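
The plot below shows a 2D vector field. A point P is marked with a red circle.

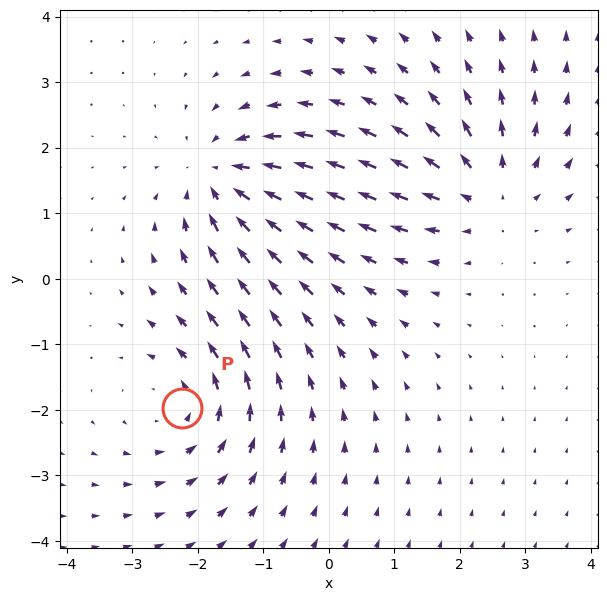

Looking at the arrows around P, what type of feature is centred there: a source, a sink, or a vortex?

vortex

At P (-2.2, -2.0) the arrows circulate counterclockwise. Divergence ≈0, curl about +3 — near-zero divergence with nonzero curl is a vortex.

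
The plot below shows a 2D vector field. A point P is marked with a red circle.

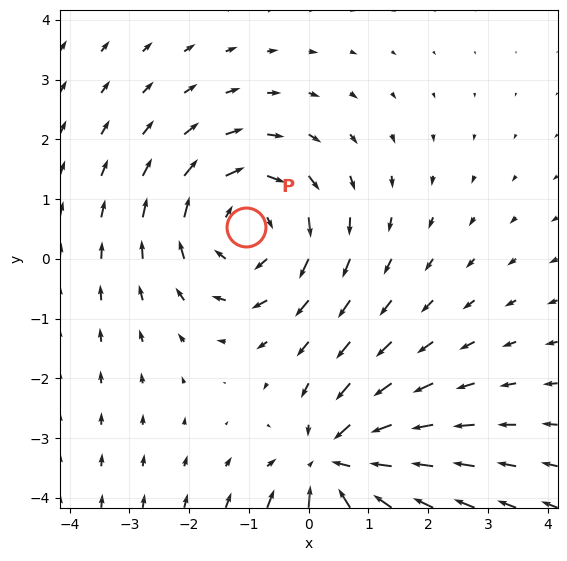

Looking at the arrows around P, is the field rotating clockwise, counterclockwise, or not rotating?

Near P at (-1.0, 0.5) the arrows circulate clockwise. The curl (z-component) there is about -3; negative curl means clockwise rotation.

clockwise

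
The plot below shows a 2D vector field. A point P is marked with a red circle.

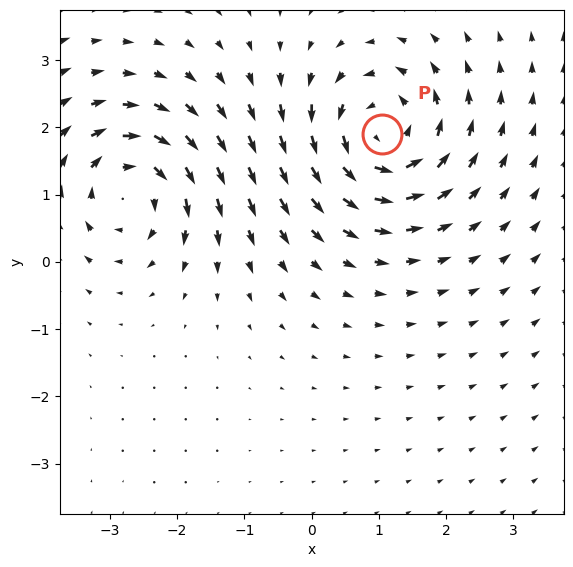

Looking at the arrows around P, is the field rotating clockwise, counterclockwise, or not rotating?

counterclockwise

Near P at (1.0, 1.9) the arrows circulate counterclockwise. The curl (z-component) there is about +5; positive curl means counterclockwise rotation.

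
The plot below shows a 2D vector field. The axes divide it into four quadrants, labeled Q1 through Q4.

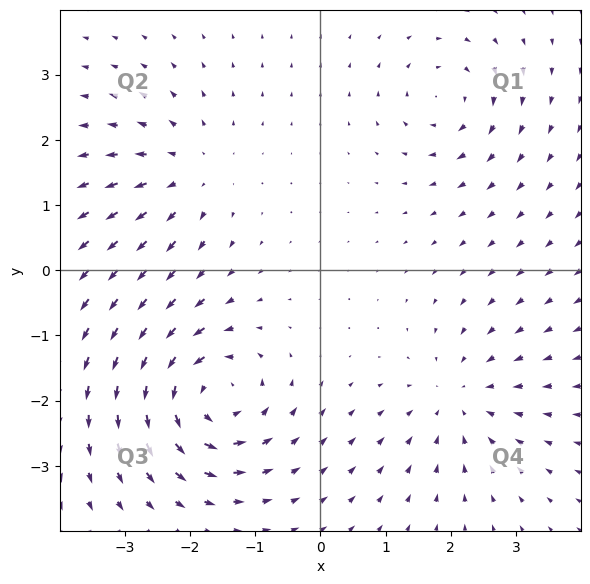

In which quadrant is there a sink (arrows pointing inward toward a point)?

Q4

The sink sits at approximately (2.1, -2.0), which lies in quadrant Q4. The divergence there is about -3, negative as expected for a sink.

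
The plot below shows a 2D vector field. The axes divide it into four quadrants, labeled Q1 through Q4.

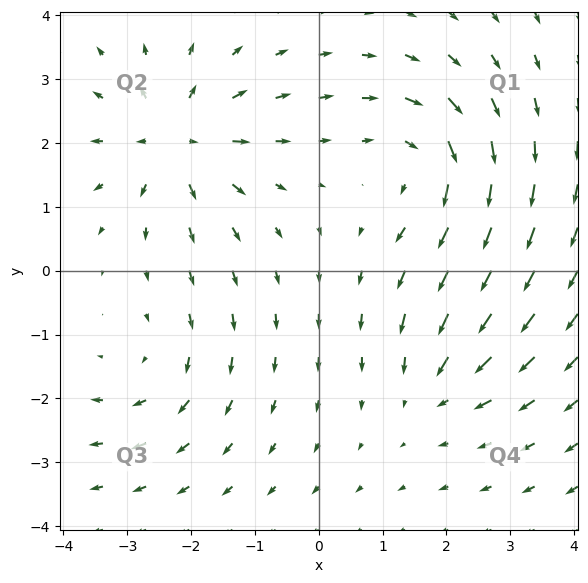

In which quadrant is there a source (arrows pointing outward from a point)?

Q2

The source sits at approximately (-2.2, 2.0), which lies in quadrant Q2. The divergence there is about +5, positive as expected for a source.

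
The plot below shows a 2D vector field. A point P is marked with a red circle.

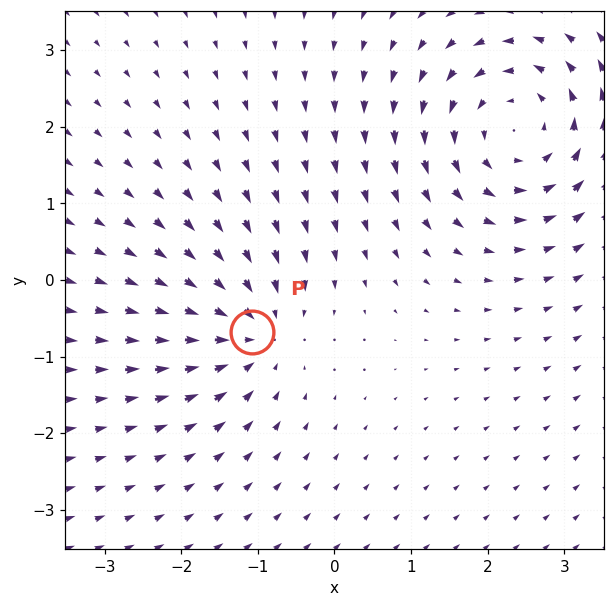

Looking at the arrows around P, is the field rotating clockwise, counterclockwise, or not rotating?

Near P at (-1.1, -0.7) the arrows show no circulation. The curl there is ≈0.

not rotating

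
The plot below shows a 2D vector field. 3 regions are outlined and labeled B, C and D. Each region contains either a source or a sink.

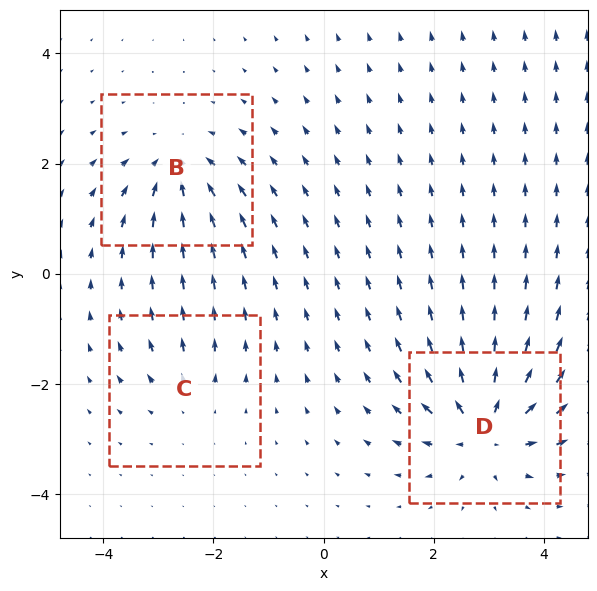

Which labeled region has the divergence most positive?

Divergence at each region's feature centre — B: about -4, C: about +2, D: about +6. Region D is most positive.

D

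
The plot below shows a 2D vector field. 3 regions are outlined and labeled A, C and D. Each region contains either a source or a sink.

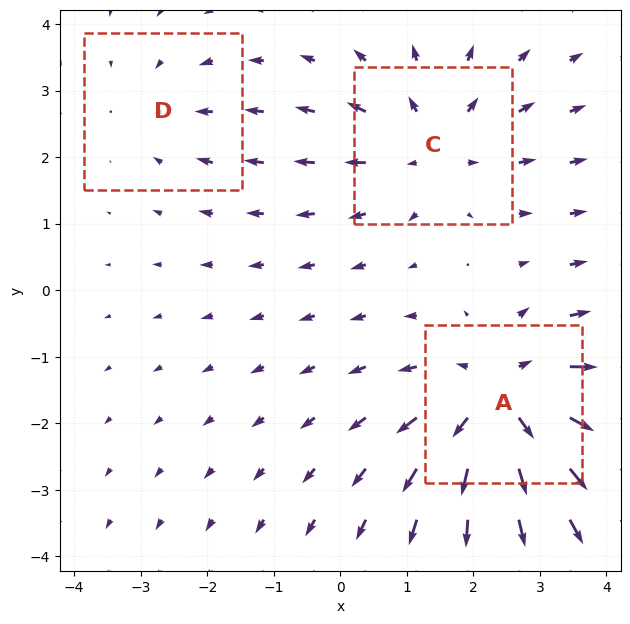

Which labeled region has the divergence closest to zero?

D

Divergence at each region's feature centre — A: about +4, C: about +3, D: about -2. Region D is closest to zero.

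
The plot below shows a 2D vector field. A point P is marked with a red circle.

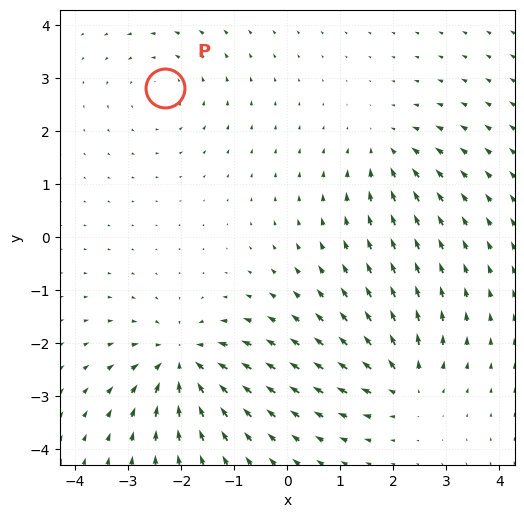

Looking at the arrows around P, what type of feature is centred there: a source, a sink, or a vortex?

vortex

At P (-2.3, 2.8) the arrows circulate counterclockwise. Divergence ≈0, curl about +3 — near-zero divergence with nonzero curl is a vortex.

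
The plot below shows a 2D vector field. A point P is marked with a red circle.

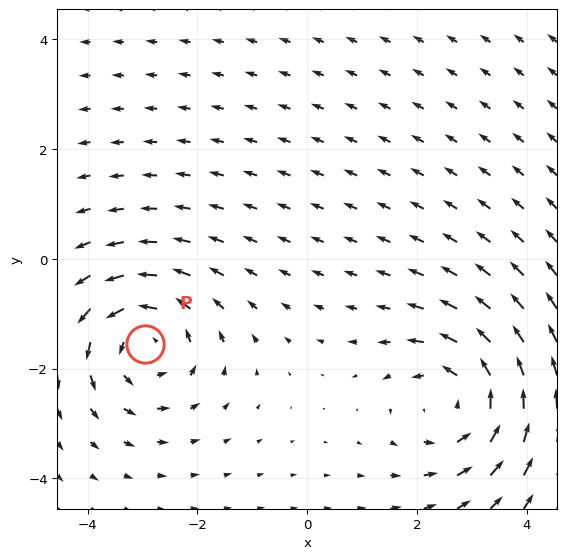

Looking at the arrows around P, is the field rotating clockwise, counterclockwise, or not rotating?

Near P at (-3.0, -1.5) the arrows circulate counterclockwise. The curl (z-component) there is about +4; positive curl means counterclockwise rotation.

counterclockwise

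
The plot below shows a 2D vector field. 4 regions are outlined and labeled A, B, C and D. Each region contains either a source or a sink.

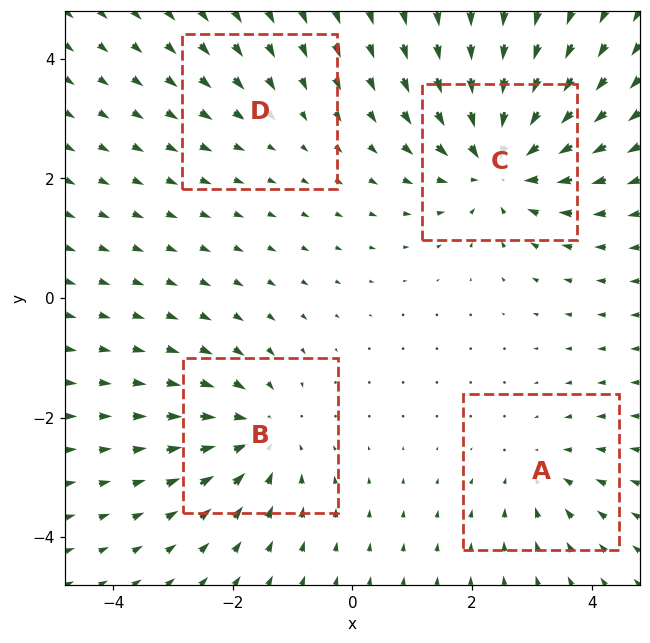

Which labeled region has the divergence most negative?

Divergence at each region's feature centre — A: about -3, B: about -4, C: about -6, D: about -2. Region C is most negative.

C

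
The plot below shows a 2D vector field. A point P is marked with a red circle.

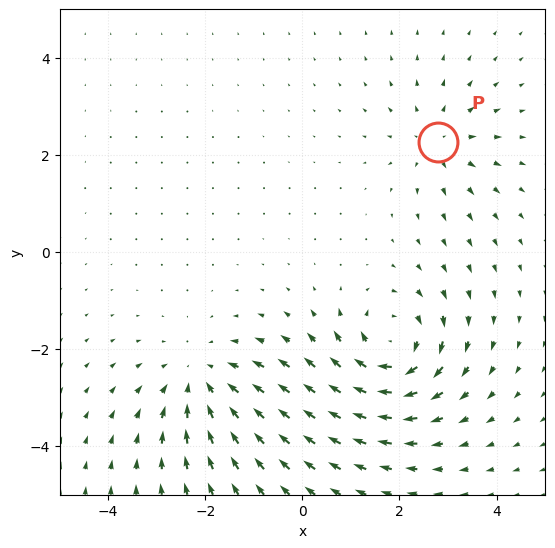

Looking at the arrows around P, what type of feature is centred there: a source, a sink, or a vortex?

At P (2.8, 2.3) the arrows spread outward. Divergence about +3, curl ≈0 — positive divergence with near-zero curl is a source.

source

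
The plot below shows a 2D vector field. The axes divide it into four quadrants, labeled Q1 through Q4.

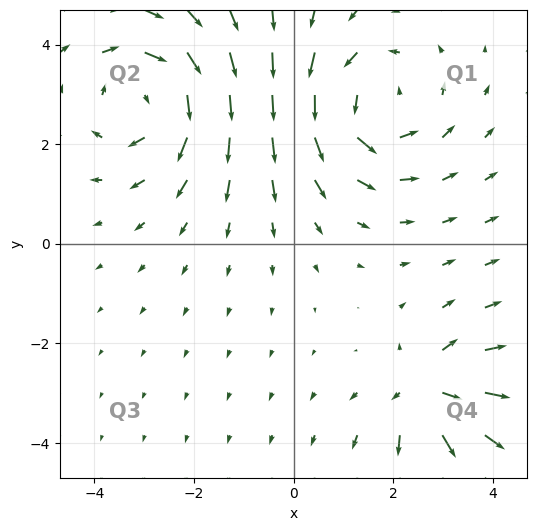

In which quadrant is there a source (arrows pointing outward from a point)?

The source sits at approximately (2.7, -3.0), which lies in quadrant Q4. The divergence there is about +4, positive as expected for a source.

Q4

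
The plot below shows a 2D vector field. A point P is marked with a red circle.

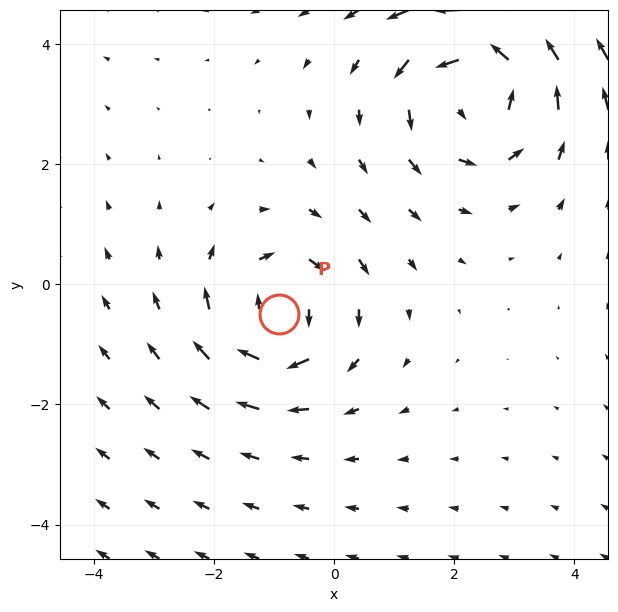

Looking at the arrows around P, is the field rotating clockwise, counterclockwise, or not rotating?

clockwise

Near P at (-0.9, -0.5) the arrows circulate clockwise. The curl (z-component) there is about -5; negative curl means clockwise rotation.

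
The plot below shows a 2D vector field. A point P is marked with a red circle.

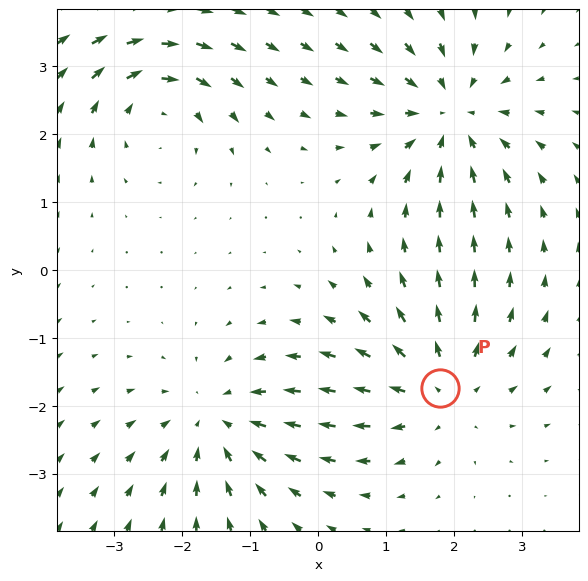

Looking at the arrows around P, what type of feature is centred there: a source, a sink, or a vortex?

At P (1.8, -1.7) the arrows spread outward. Divergence about +5, curl ≈0 — positive divergence with near-zero curl is a source.

source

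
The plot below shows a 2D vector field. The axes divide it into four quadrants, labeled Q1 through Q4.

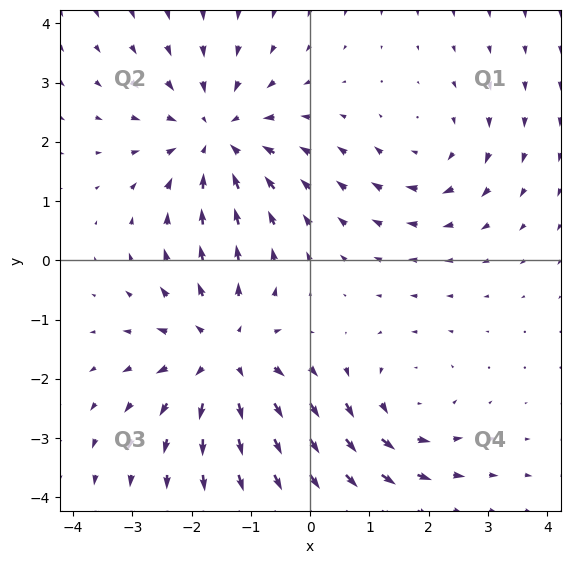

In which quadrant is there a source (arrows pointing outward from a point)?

Q3

The source sits at approximately (-1.4, -1.6), which lies in quadrant Q3. The divergence there is about +4, positive as expected for a source.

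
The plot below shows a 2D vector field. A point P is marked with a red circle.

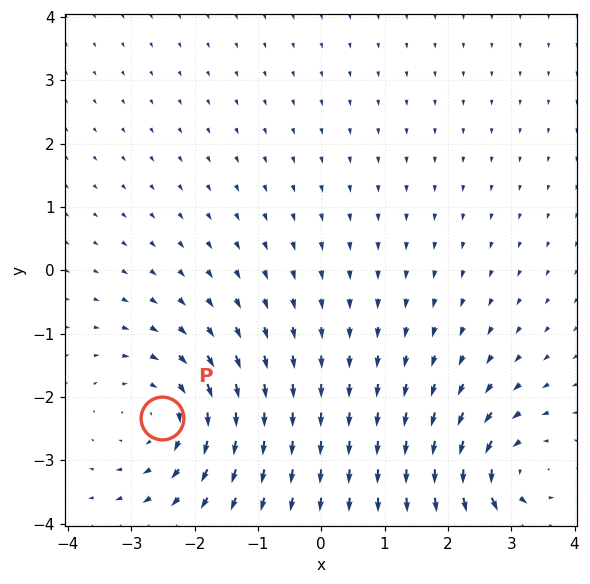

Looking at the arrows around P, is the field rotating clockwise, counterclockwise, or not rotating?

Near P at (-2.5, -2.3) the arrows circulate clockwise. The curl (z-component) there is about -4; negative curl means clockwise rotation.

clockwise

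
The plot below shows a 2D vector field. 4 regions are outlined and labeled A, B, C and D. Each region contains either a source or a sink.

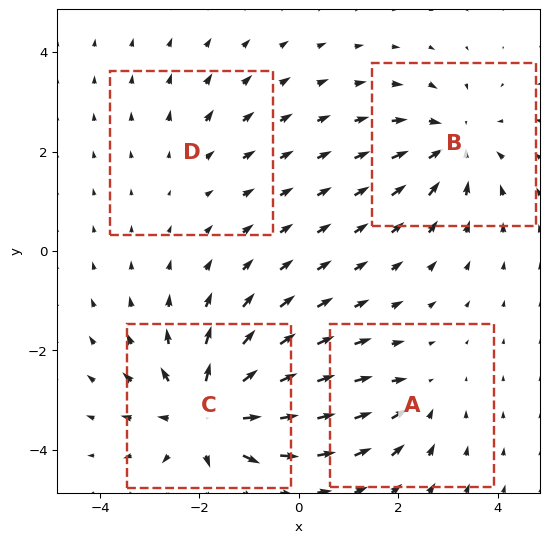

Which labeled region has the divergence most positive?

C

Divergence at each region's feature centre — A: about -3, B: about -4, C: about +7, D: about +2. Region C is most positive.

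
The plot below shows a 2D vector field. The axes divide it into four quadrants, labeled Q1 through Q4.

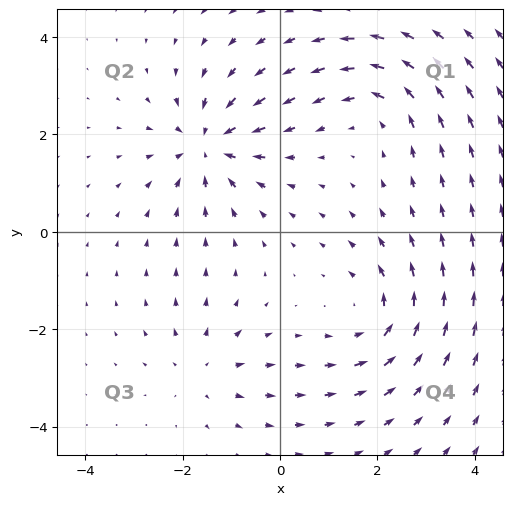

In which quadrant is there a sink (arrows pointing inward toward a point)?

Q2

The sink sits at approximately (-1.5, 1.8), which lies in quadrant Q2. The divergence there is about -5, negative as expected for a sink.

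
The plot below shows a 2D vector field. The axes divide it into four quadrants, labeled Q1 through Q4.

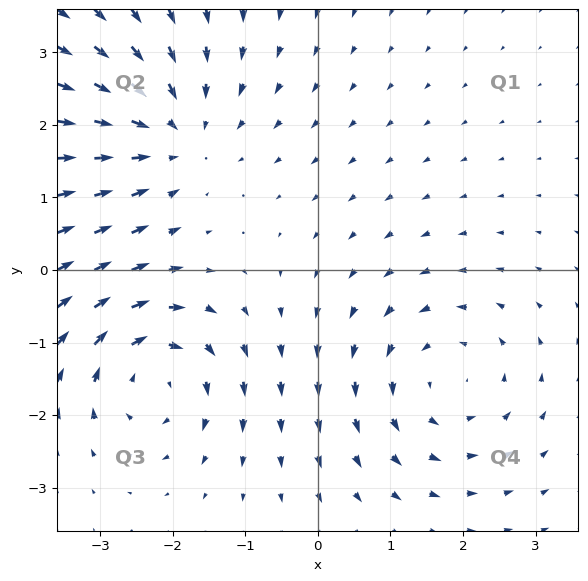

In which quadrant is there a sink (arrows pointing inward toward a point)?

Q2

The sink sits at approximately (-2.0, 1.9), which lies in quadrant Q2. The divergence there is about -4, negative as expected for a sink.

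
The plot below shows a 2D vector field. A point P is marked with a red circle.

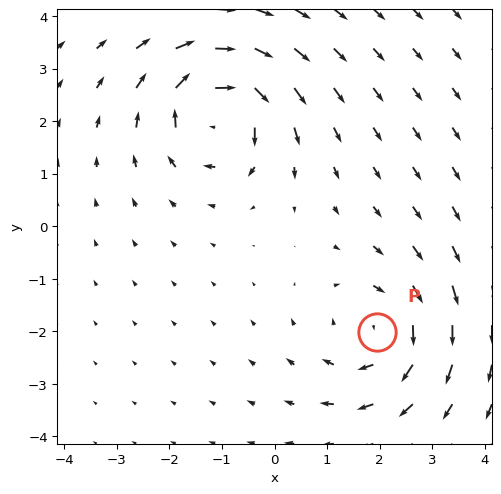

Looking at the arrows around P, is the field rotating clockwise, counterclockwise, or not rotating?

Near P at (2.0, -2.0) the arrows circulate clockwise. The curl (z-component) there is about -3; negative curl means clockwise rotation.

clockwise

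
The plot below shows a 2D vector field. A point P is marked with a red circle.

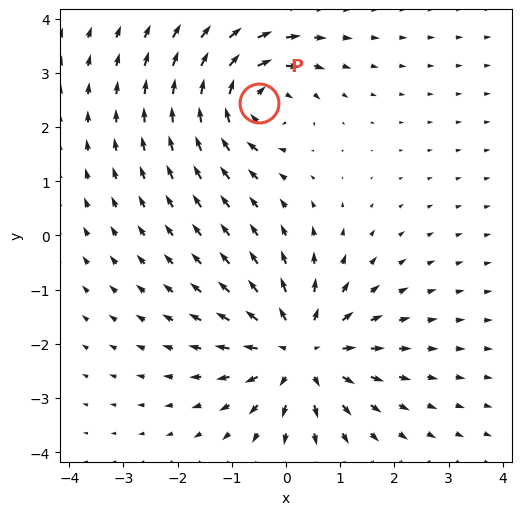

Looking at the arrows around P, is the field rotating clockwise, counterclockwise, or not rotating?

Near P at (-0.5, 2.5) the arrows circulate clockwise. The curl (z-component) there is about -5; negative curl means clockwise rotation.

clockwise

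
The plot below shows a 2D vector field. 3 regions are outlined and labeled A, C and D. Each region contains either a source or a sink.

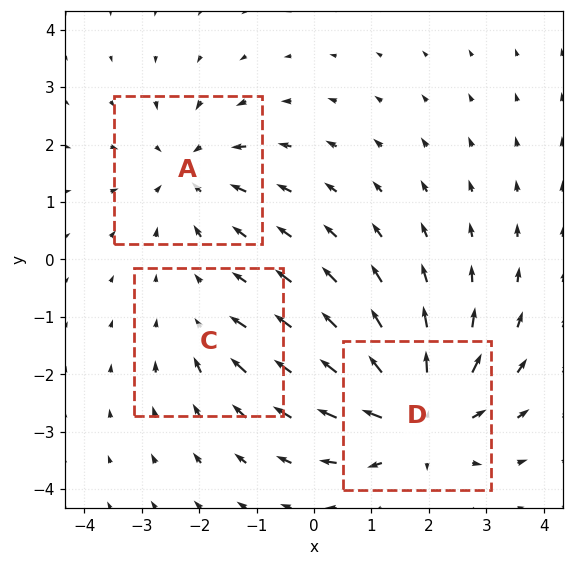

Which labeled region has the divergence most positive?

Divergence at each region's feature centre — A: about -3, C: about -2, D: about +5. Region D is most positive.

D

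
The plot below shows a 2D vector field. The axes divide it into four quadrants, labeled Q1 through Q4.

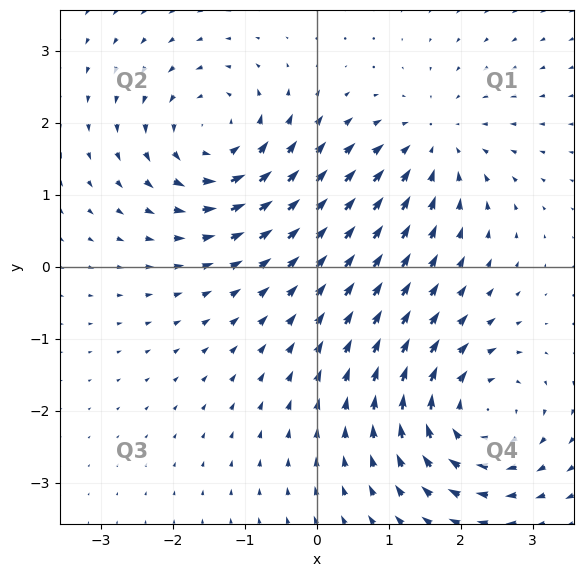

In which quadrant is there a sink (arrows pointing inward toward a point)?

Q1

The sink sits at approximately (1.6, 1.7), which lies in quadrant Q1. The divergence there is about -4, negative as expected for a sink.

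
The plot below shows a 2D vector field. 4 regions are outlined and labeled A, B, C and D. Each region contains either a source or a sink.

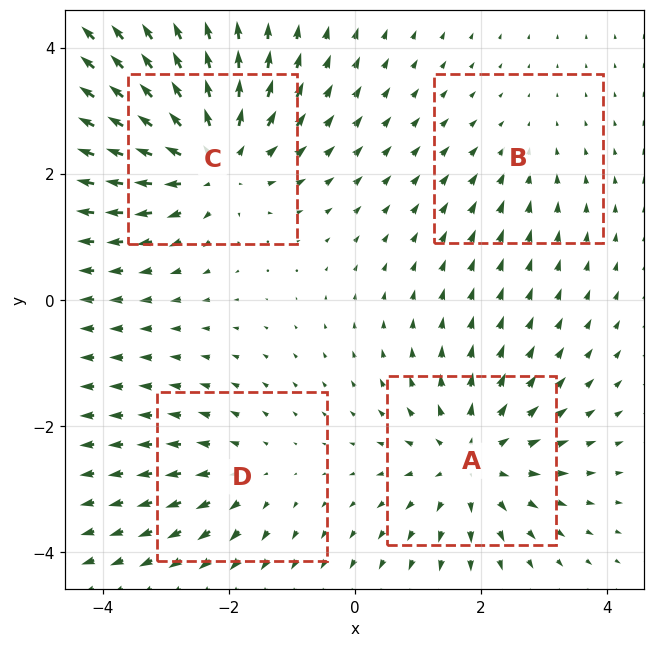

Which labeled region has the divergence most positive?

Divergence at each region's feature centre — A: about +5, B: about -2, C: about +6, D: about +3. Region C is most positive.

C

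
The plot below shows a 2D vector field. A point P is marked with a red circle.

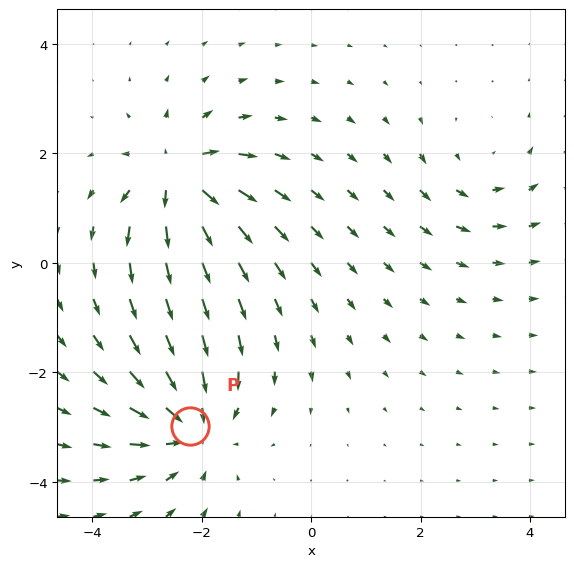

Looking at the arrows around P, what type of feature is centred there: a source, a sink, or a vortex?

At P (-2.2, -3.0) the arrows converge inward. Divergence about -4, curl ≈0 — negative divergence with near-zero curl is a sink.

sink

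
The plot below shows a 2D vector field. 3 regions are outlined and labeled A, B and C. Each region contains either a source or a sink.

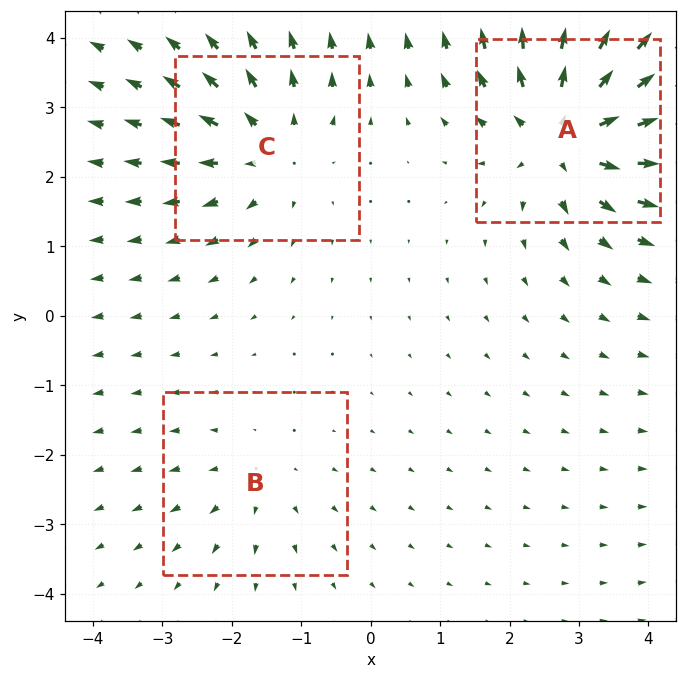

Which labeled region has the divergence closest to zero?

Divergence at each region's feature centre — A: about +6, B: about +2, C: about +4. Region B is closest to zero.

B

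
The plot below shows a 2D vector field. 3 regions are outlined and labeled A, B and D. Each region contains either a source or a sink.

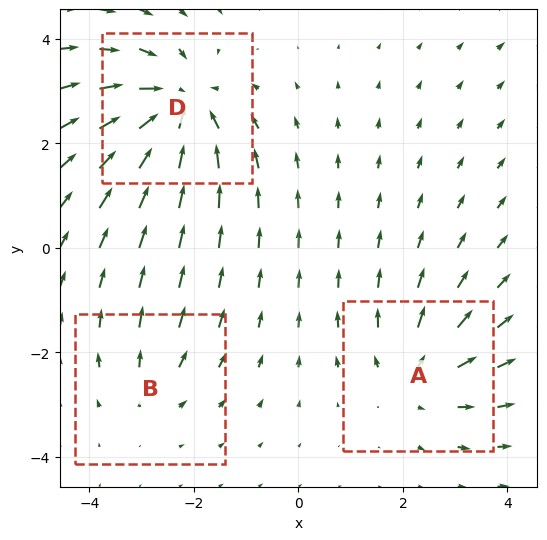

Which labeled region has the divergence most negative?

D

Divergence at each region's feature centre — A: about +3, B: about +2, D: about -5. Region D is most negative.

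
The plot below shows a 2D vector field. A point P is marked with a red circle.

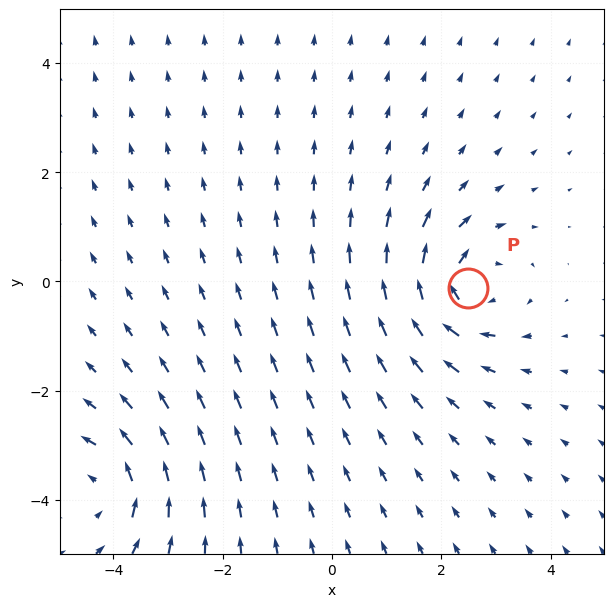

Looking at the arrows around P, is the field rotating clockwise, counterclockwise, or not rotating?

clockwise

Near P at (2.5, -0.1) the arrows circulate clockwise. The curl (z-component) there is about -6; negative curl means clockwise rotation.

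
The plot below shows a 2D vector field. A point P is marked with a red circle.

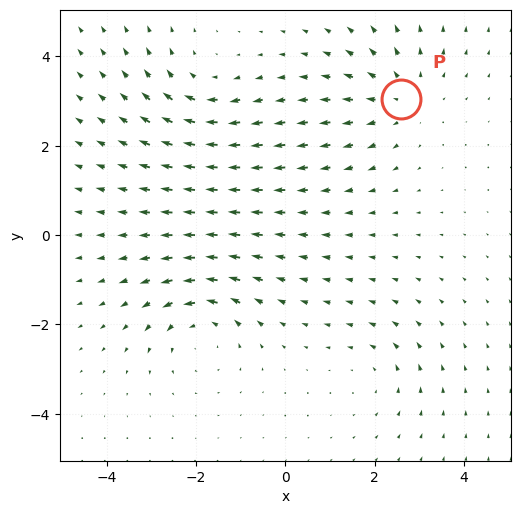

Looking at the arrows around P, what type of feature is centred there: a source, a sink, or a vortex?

source

At P (2.6, 3.1) the arrows spread outward. Divergence about +4, curl ≈0 — positive divergence with near-zero curl is a source.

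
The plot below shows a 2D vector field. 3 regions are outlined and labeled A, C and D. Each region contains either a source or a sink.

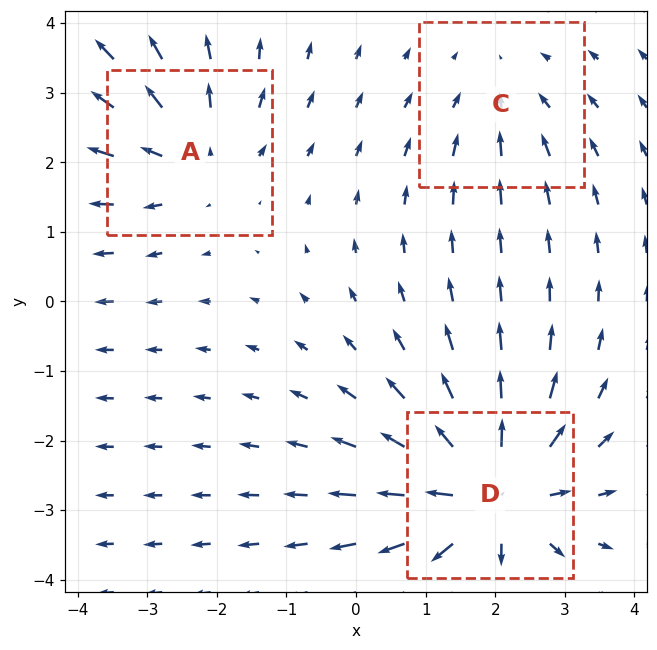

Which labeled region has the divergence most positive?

Divergence at each region's feature centre — A: about +3, C: about -2, D: about +5. Region D is most positive.

D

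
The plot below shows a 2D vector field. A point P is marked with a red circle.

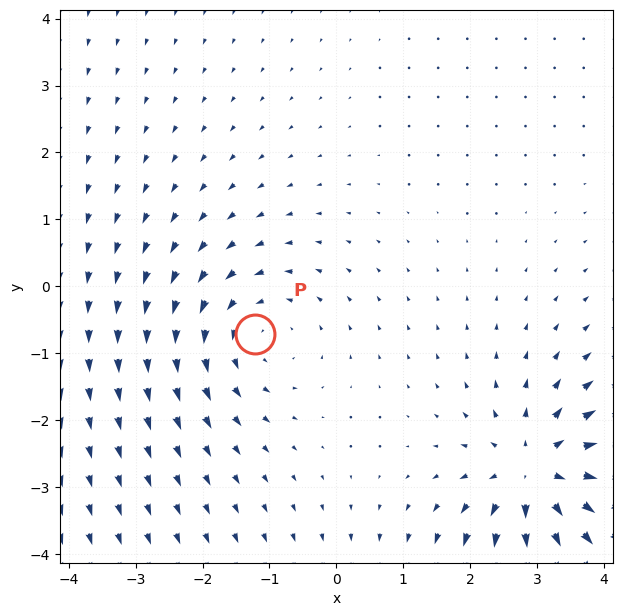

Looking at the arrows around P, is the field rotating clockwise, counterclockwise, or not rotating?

counterclockwise

Near P at (-1.2, -0.7) the arrows circulate counterclockwise. The curl (z-component) there is about +2; positive curl means counterclockwise rotation.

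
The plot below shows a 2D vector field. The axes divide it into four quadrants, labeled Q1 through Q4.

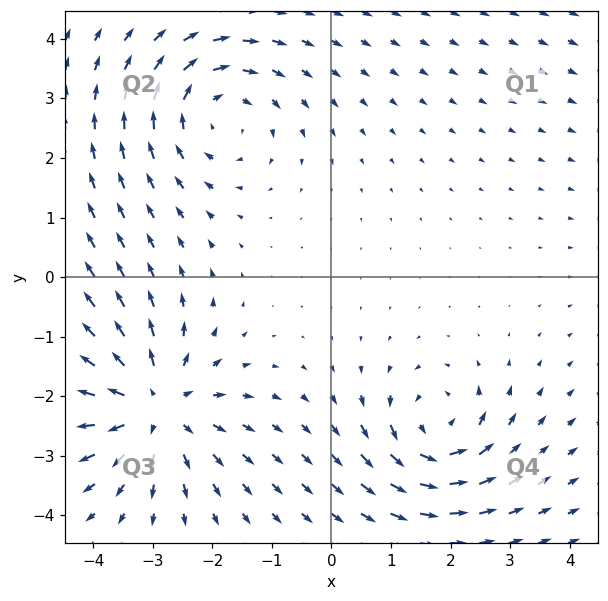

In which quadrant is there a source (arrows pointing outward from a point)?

The source sits at approximately (-3.0, -2.2), which lies in quadrant Q3. The divergence there is about +4, positive as expected for a source.

Q3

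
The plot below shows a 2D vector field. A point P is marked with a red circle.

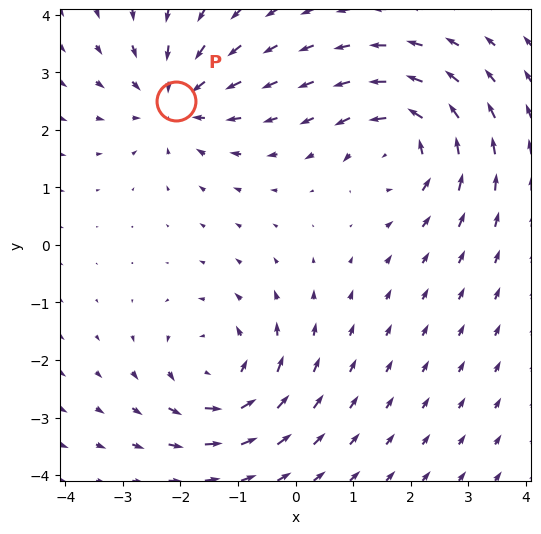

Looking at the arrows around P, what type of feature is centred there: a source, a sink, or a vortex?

sink

At P (-2.1, 2.5) the arrows converge inward. Divergence about -3, curl ≈0 — negative divergence with near-zero curl is a sink.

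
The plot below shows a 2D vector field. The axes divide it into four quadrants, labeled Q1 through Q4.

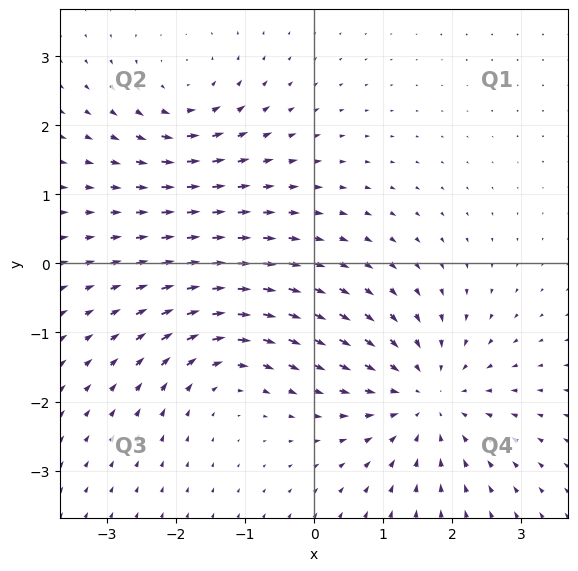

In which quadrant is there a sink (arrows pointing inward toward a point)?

The sink sits at approximately (1.6, -1.9), which lies in quadrant Q4. The divergence there is about -4, negative as expected for a sink.

Q4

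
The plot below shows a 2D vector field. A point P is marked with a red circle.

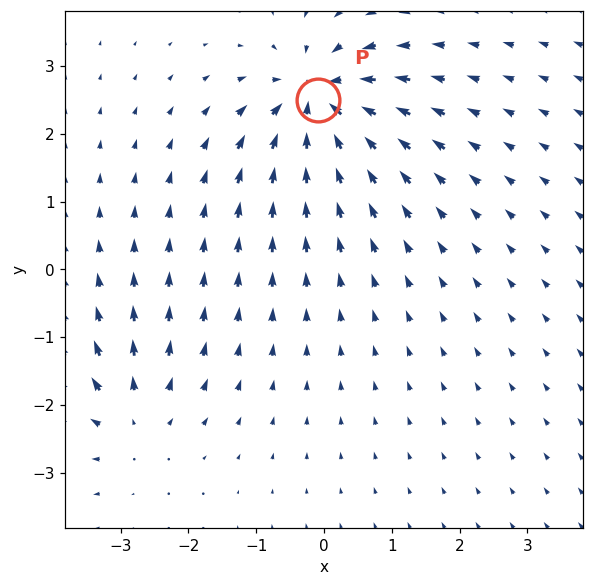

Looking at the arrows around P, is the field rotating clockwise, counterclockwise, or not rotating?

Near P at (-0.1, 2.5) the arrows show no circulation. The curl there is ≈0.

not rotating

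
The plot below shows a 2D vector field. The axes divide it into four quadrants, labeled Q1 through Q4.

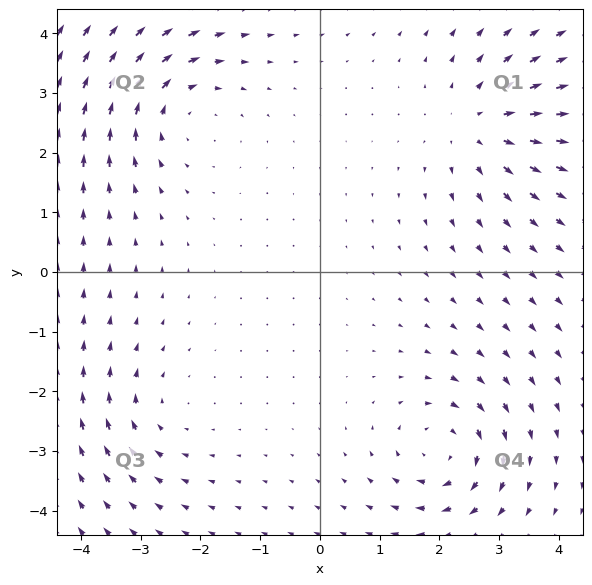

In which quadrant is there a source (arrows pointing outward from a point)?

Q1

The source sits at approximately (2.7, 2.4), which lies in quadrant Q1. The divergence there is about +4, positive as expected for a source.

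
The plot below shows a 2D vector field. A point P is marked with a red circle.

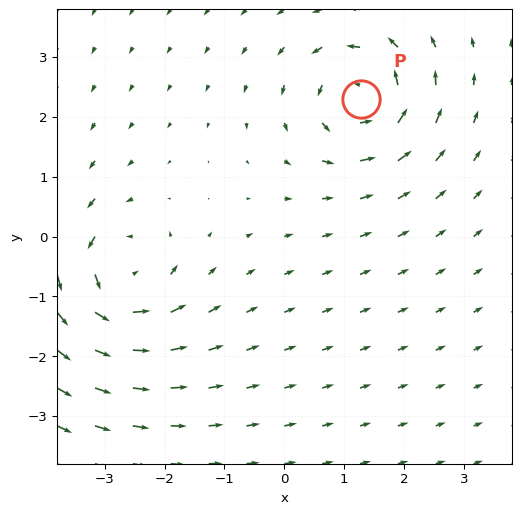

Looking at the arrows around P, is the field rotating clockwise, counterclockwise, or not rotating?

counterclockwise

Near P at (1.3, 2.3) the arrows circulate counterclockwise. The curl (z-component) there is about +5; positive curl means counterclockwise rotation.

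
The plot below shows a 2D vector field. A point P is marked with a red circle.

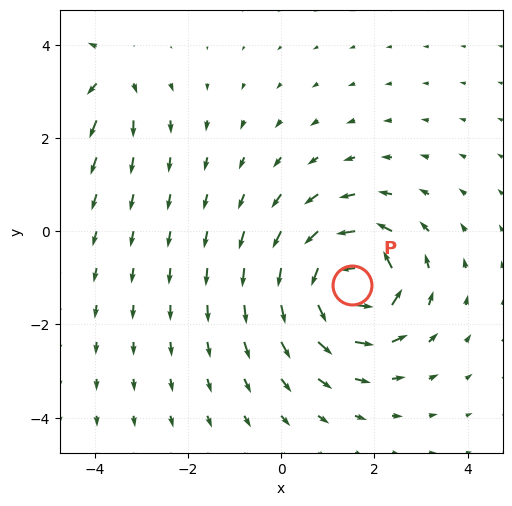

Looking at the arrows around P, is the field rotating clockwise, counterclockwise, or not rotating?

Near P at (1.5, -1.1) the arrows circulate counterclockwise. The curl (z-component) there is about +6; positive curl means counterclockwise rotation.

counterclockwise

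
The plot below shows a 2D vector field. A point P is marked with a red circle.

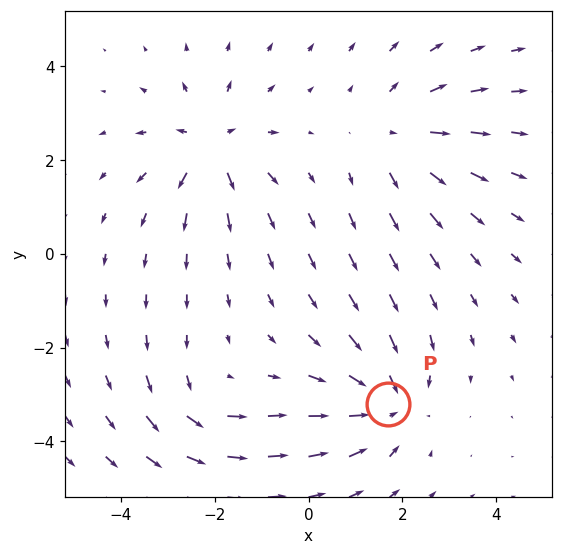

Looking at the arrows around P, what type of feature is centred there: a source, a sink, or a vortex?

At P (1.7, -3.2) the arrows converge inward. Divergence about -6, curl ≈0 — negative divergence with near-zero curl is a sink.

sink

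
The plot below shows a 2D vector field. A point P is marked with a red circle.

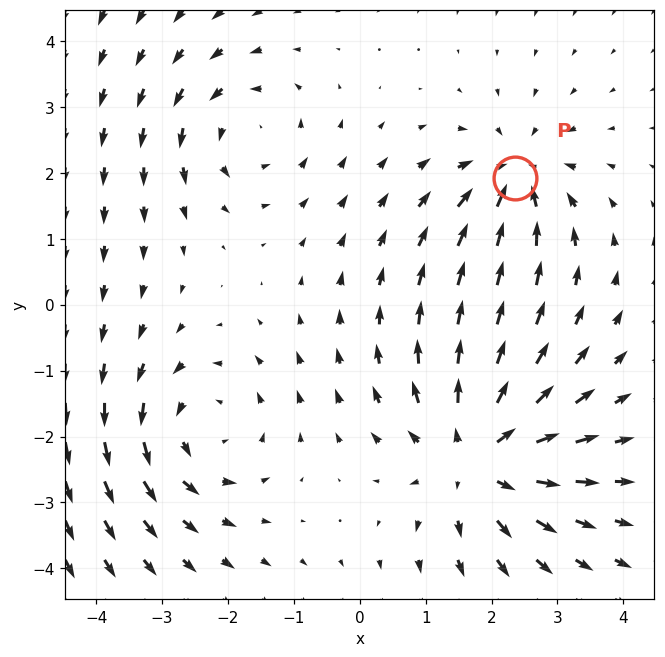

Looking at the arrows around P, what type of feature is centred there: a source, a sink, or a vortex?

sink

At P (2.4, 1.9) the arrows converge inward. Divergence about -4, curl ≈0 — negative divergence with near-zero curl is a sink.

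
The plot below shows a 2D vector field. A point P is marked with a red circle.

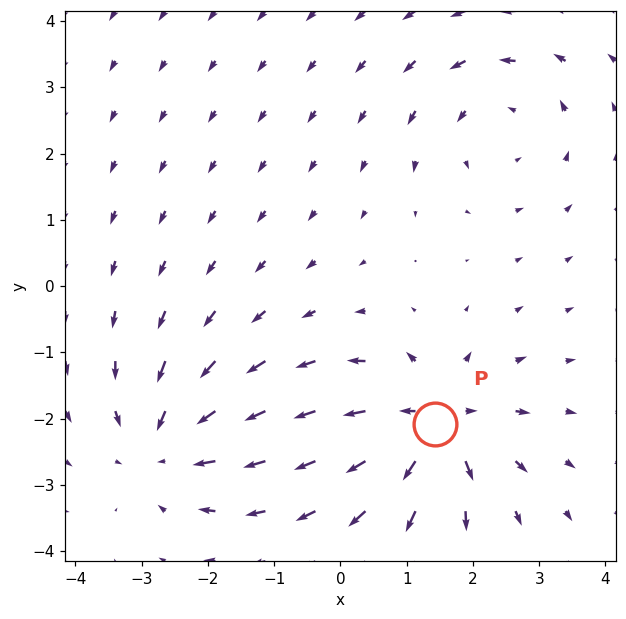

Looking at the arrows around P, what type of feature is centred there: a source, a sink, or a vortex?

At P (1.4, -2.1) the arrows spread outward. Divergence about +7, curl ≈0 — positive divergence with near-zero curl is a source.

source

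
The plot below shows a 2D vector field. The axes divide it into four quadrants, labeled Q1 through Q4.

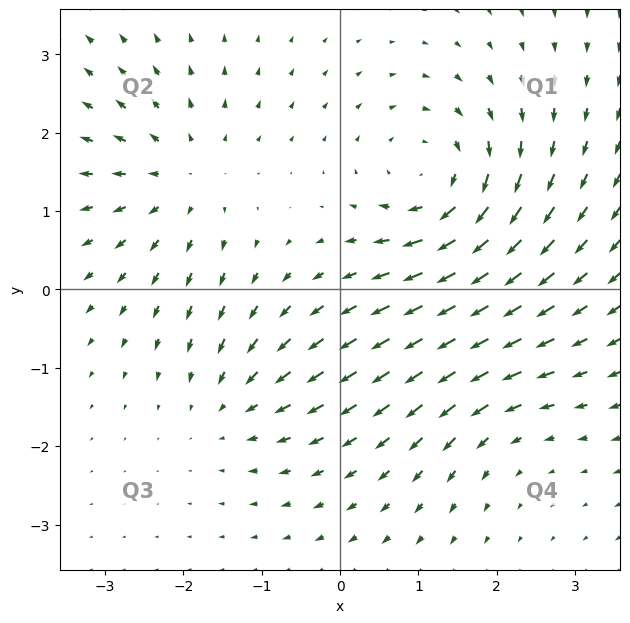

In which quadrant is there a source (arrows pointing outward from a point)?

Q2

The source sits at approximately (-2.0, 1.4), which lies in quadrant Q2. The divergence there is about +4, positive as expected for a source.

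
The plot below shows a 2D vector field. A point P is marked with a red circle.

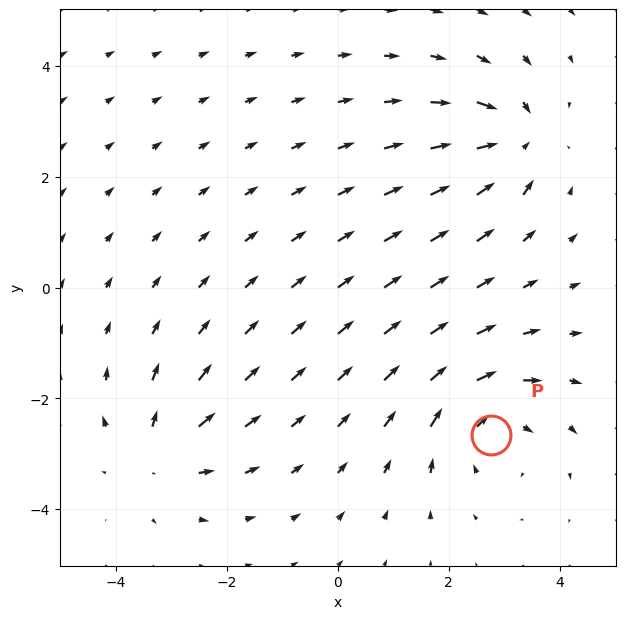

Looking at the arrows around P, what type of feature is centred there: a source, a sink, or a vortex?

At P (2.8, -2.7) the arrows circulate clockwise. Divergence ≈0, curl about -4 — near-zero divergence with nonzero curl is a vortex.

vortex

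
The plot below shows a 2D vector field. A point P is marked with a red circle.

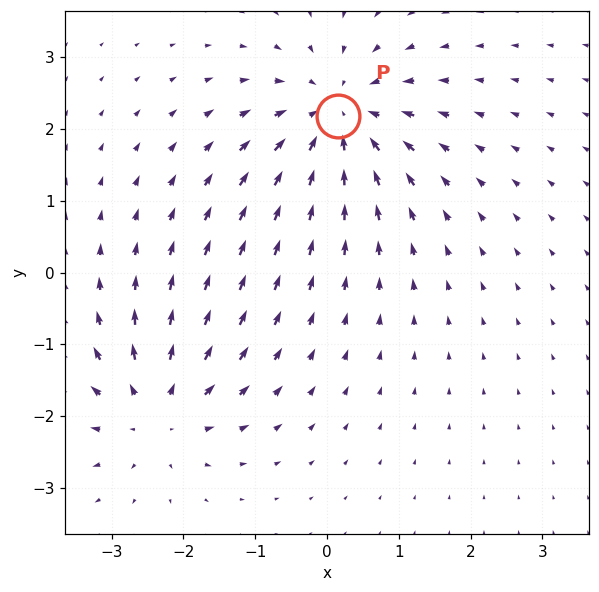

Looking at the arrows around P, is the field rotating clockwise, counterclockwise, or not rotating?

Near P at (0.2, 2.2) the arrows show no circulation. The curl there is ≈0.

not rotating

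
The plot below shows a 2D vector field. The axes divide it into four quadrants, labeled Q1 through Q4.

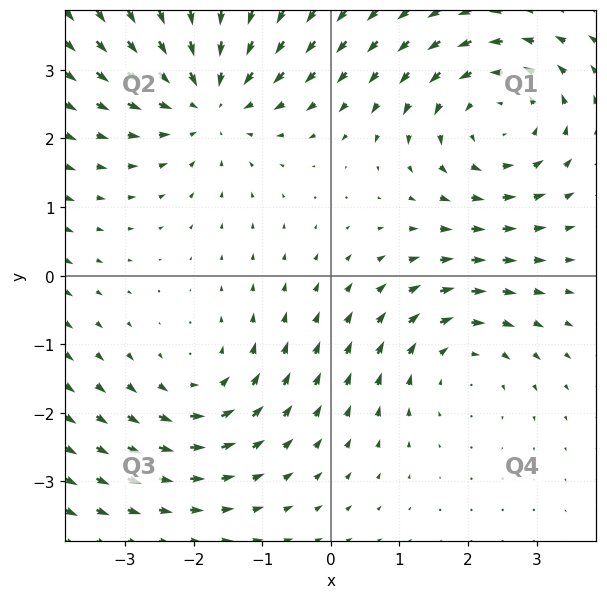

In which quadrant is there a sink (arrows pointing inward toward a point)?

Q2

The sink sits at approximately (-1.8, 2.6), which lies in quadrant Q2. The divergence there is about -4, negative as expected for a sink.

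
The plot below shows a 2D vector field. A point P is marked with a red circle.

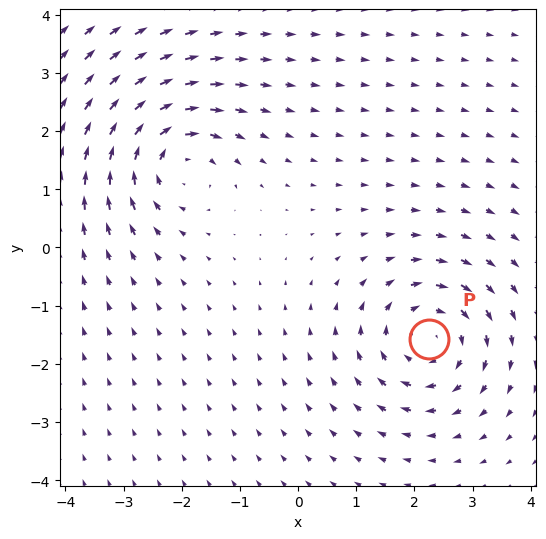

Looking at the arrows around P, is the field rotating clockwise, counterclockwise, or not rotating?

clockwise

Near P at (2.3, -1.6) the arrows circulate clockwise. The curl (z-component) there is about -5; negative curl means clockwise rotation.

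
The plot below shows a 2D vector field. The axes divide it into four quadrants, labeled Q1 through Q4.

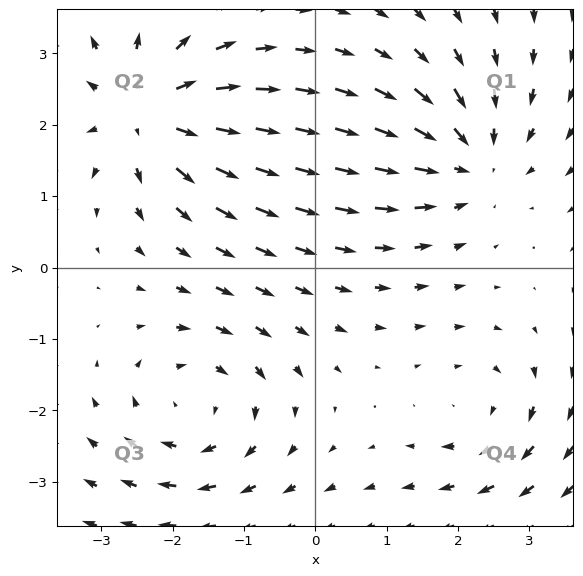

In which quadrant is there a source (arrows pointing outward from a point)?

Q2

The source sits at approximately (-2.4, 2.2), which lies in quadrant Q2. The divergence there is about +5, positive as expected for a source.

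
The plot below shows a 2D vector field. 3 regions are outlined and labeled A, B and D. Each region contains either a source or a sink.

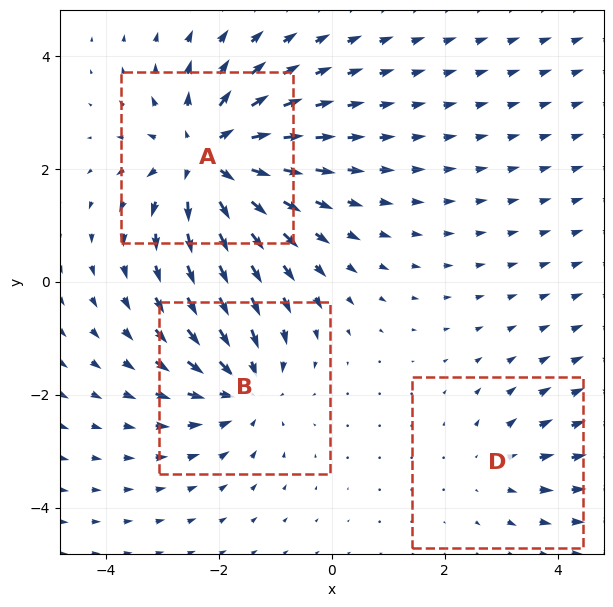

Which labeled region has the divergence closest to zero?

Divergence at each region's feature centre — A: about +5, B: about -4, D: about +2. Region D is closest to zero.

D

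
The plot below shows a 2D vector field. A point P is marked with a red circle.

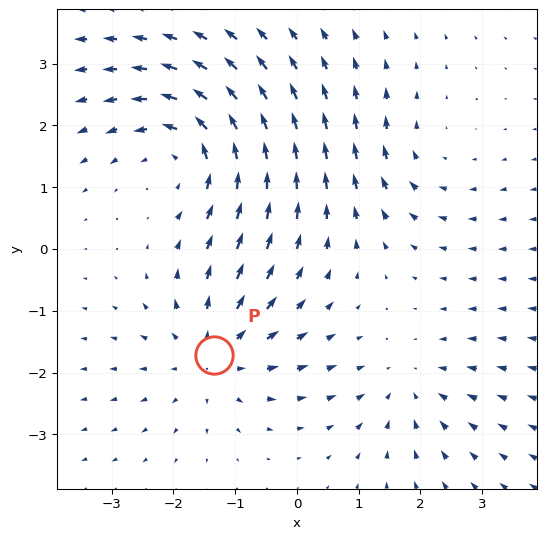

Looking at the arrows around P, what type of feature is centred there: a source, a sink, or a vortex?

At P (-1.3, -1.7) the arrows spread outward. Divergence about +4, curl ≈0 — positive divergence with near-zero curl is a source.

source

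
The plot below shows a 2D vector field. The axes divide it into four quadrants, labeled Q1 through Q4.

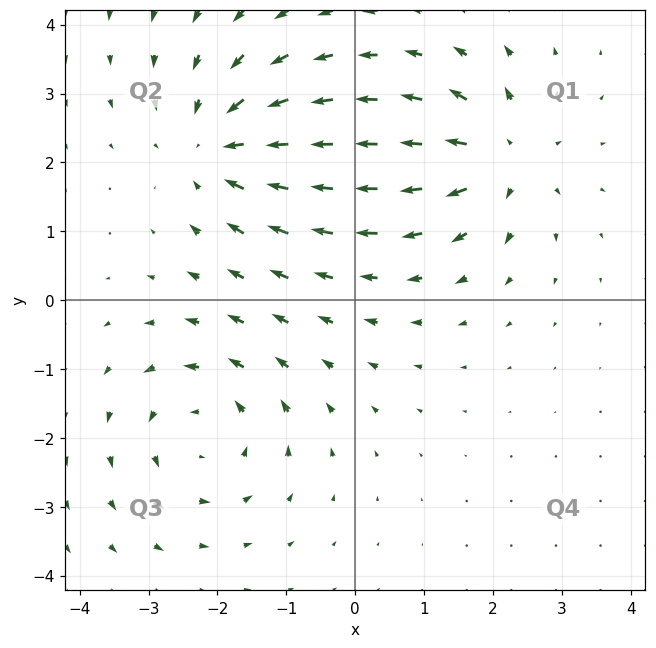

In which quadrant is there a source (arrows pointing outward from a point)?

Q1

The source sits at approximately (2.1, 2.1), which lies in quadrant Q1. The divergence there is about +5, positive as expected for a source.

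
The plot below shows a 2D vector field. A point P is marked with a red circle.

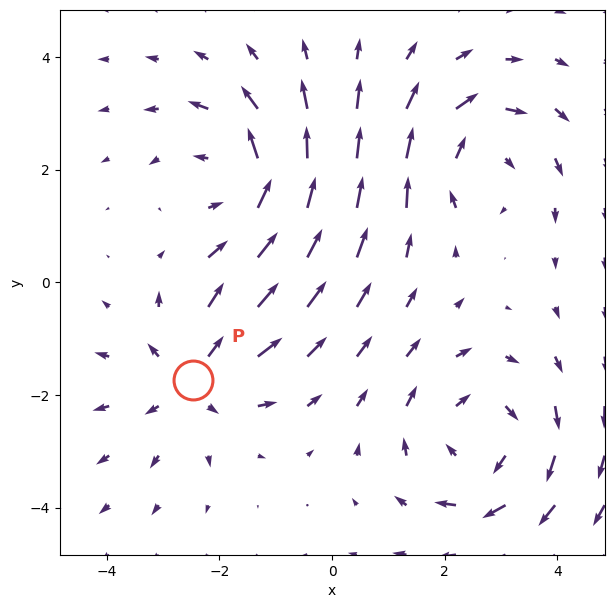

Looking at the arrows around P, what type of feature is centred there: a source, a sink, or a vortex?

At P (-2.5, -1.7) the arrows spread outward. Divergence about +4, curl ≈0 — positive divergence with near-zero curl is a source.

source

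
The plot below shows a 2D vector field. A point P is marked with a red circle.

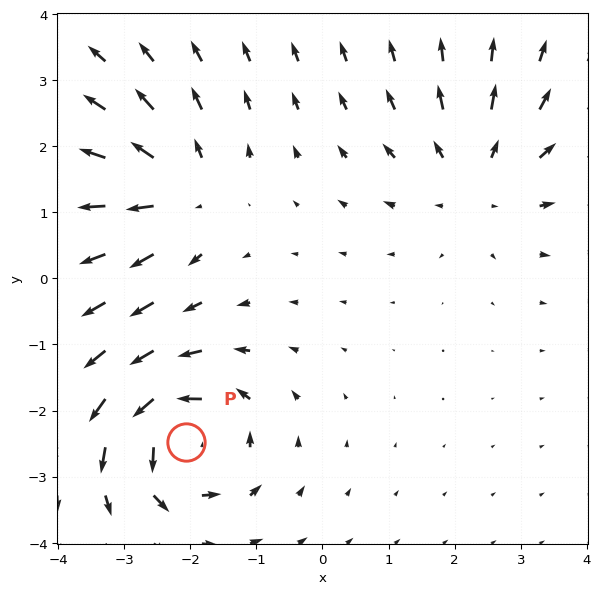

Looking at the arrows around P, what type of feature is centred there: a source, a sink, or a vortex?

vortex

At P (-2.1, -2.5) the arrows circulate counterclockwise. Divergence ≈0, curl about +5 — near-zero divergence with nonzero curl is a vortex.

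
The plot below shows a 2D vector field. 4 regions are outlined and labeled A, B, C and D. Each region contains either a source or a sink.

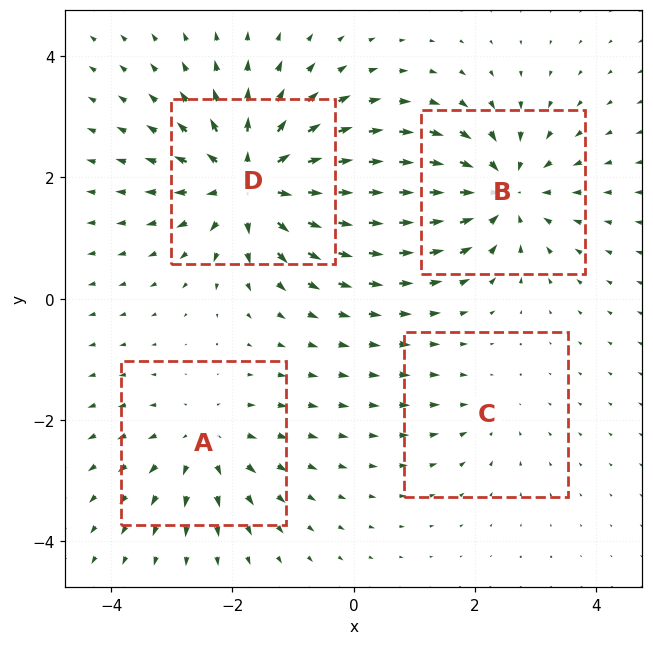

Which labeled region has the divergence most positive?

Divergence at each region's feature centre — A: about +4, B: about -6, C: about -2, D: about +7. Region D is most positive.

D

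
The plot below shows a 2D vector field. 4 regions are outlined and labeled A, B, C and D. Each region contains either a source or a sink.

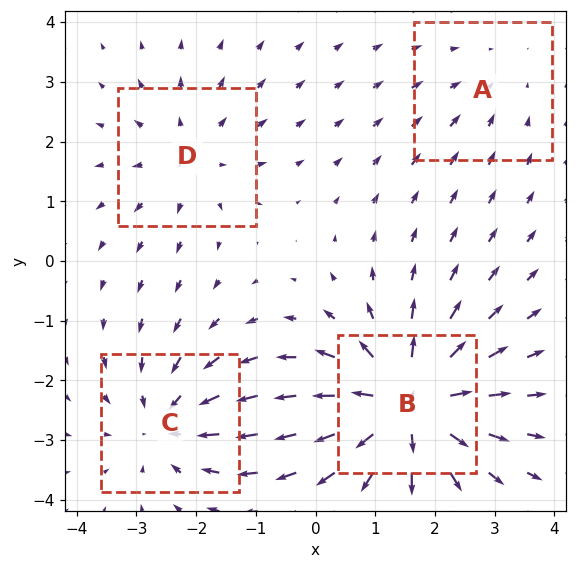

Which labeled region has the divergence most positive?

B

Divergence at each region's feature centre — A: about -2, B: about +7, C: about -4, D: about +3. Region B is most positive.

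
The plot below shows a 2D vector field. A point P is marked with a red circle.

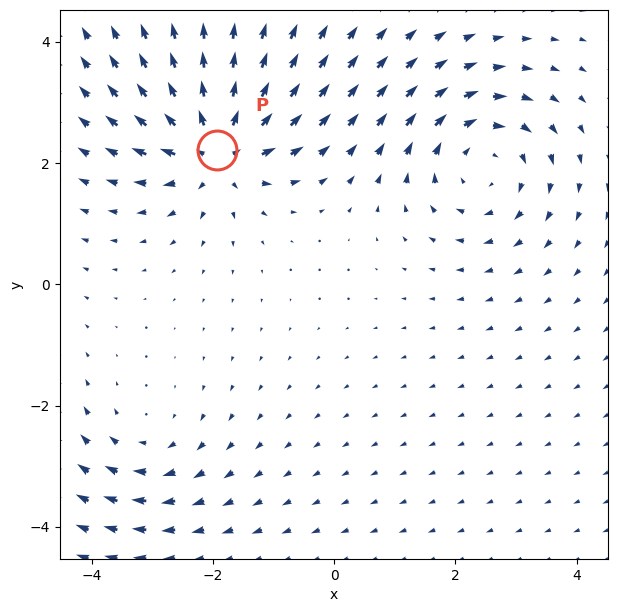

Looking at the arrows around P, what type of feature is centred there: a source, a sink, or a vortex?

source

At P (-1.9, 2.2) the arrows spread outward. Divergence about +7, curl ≈0 — positive divergence with near-zero curl is a source.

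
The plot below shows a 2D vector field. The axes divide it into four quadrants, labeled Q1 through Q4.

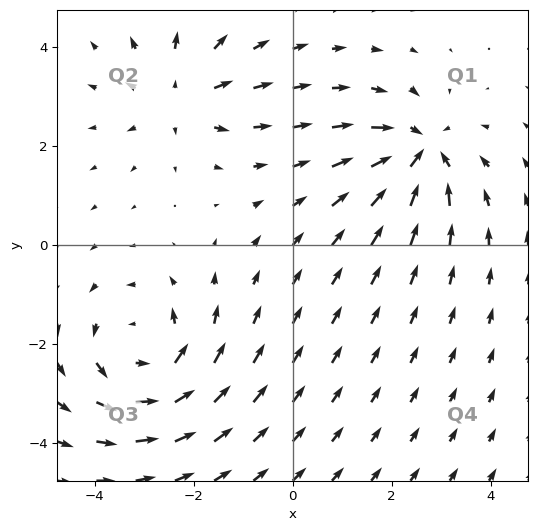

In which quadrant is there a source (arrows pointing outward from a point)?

Q2

The source sits at approximately (-2.3, 3.0), which lies in quadrant Q2. The divergence there is about +4, positive as expected for a source.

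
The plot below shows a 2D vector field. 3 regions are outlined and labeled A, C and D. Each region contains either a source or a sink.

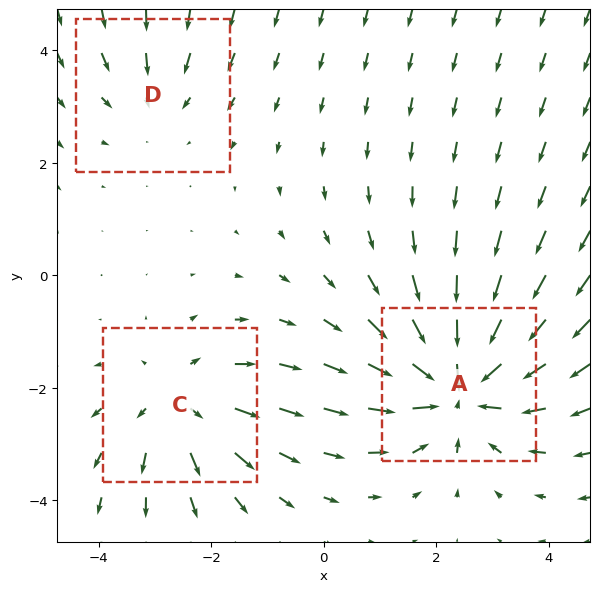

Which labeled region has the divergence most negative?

A

Divergence at each region's feature centre — A: about -5, C: about +3, D: about -2. Region A is most negative.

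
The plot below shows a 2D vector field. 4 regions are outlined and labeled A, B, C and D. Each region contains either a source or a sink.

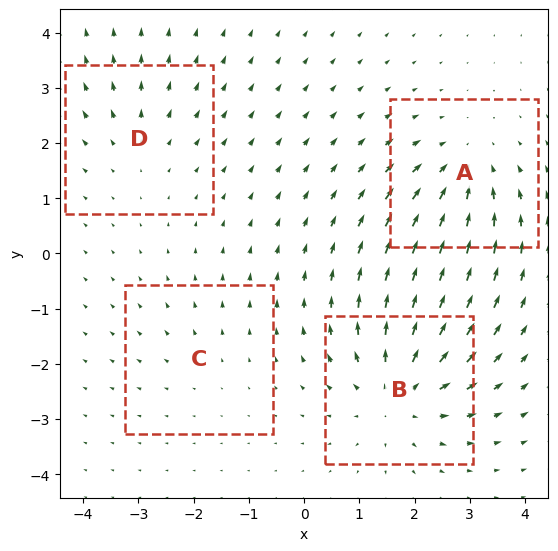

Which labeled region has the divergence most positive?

B

Divergence at each region's feature centre — A: about -5, B: about +6, C: about +2, D: about +3. Region B is most positive.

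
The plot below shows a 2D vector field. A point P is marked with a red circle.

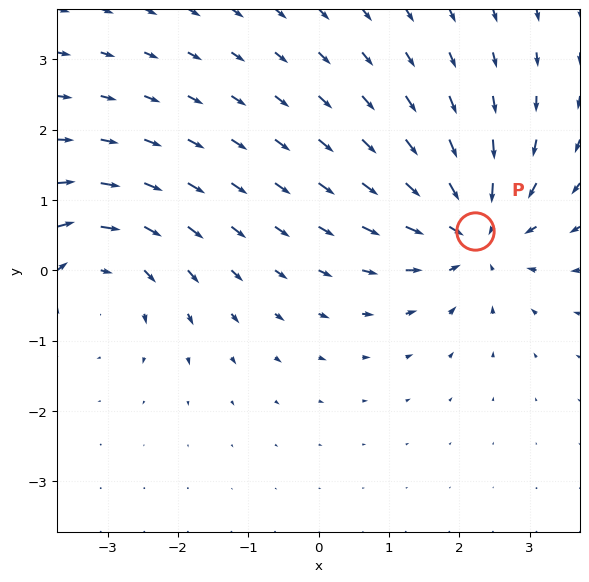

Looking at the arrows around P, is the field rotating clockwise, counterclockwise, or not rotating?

not rotating

Near P at (2.2, 0.6) the arrows show no circulation. The curl there is ≈0.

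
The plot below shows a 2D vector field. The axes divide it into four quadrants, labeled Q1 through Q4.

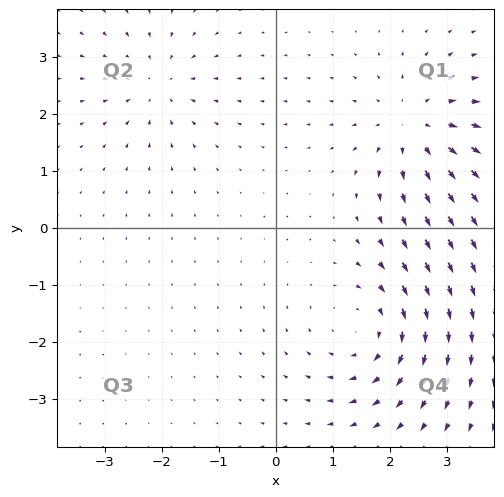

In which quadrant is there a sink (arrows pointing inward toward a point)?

The sink sits at approximately (-2.1, 2.5), which lies in quadrant Q2. The divergence there is about -4, negative as expected for a sink.

Q2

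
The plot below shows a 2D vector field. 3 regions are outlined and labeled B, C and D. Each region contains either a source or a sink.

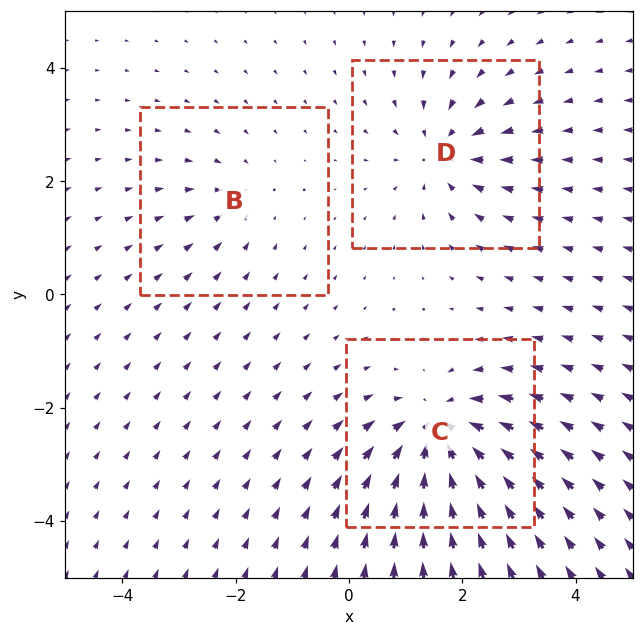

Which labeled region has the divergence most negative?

Divergence at each region's feature centre — B: about -2, C: about -5, D: about -4. Region C is most negative.

C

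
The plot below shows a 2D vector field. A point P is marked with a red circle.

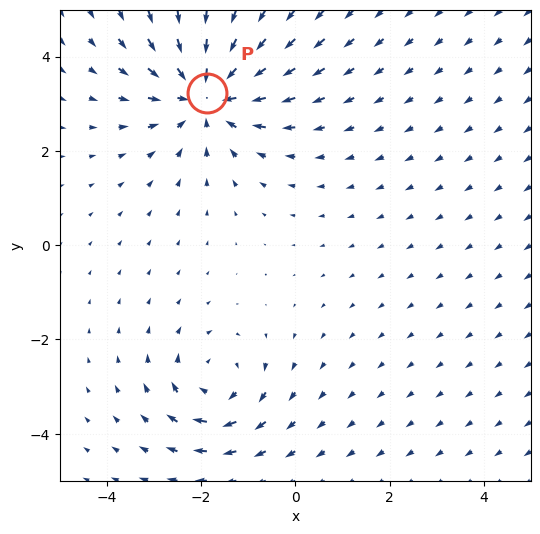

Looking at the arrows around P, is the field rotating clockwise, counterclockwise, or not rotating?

not rotating

Near P at (-1.9, 3.2) the arrows show no circulation. The curl there is ≈0.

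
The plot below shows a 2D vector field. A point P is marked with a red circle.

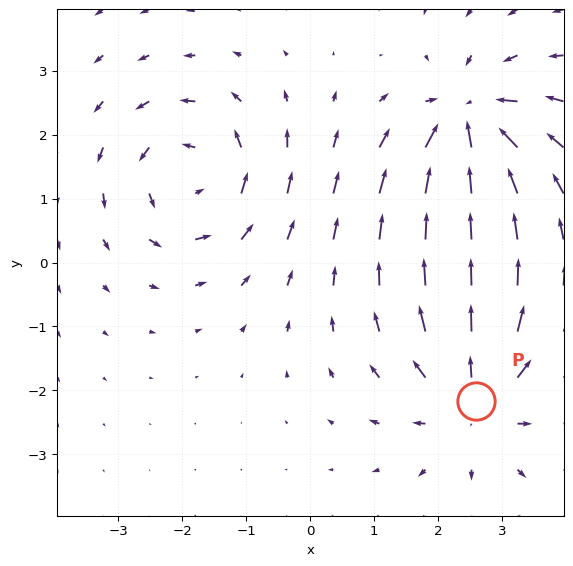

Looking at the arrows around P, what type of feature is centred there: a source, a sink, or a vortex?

At P (2.6, -2.2) the arrows spread outward. Divergence about +4, curl ≈0 — positive divergence with near-zero curl is a source.

source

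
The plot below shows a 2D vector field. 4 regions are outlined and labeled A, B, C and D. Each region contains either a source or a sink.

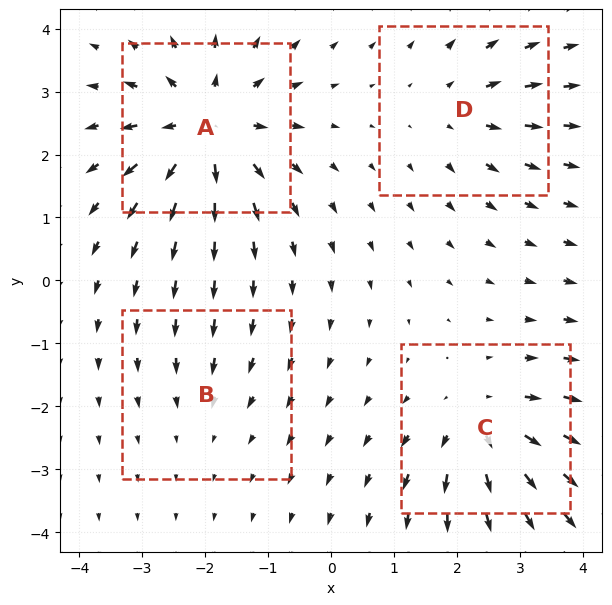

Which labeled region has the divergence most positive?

A

Divergence at each region's feature centre — A: about +7, B: about -2, C: about +5, D: about +4. Region A is most positive.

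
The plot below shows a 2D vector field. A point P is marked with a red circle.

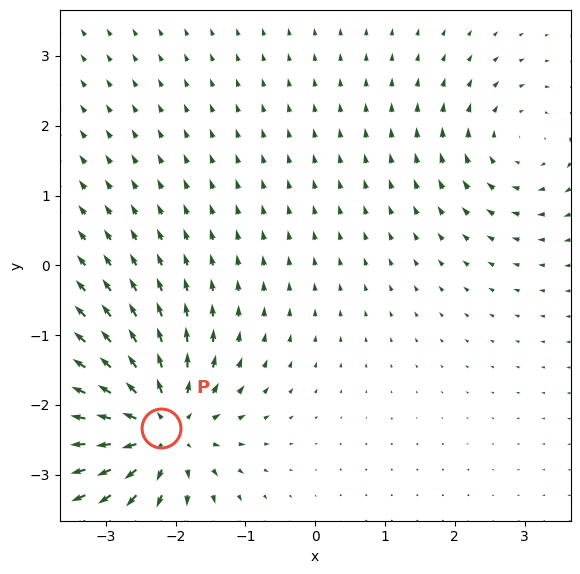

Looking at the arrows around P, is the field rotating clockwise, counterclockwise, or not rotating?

Near P at (-2.2, -2.3) the arrows show no circulation. The curl there is ≈0.

not rotating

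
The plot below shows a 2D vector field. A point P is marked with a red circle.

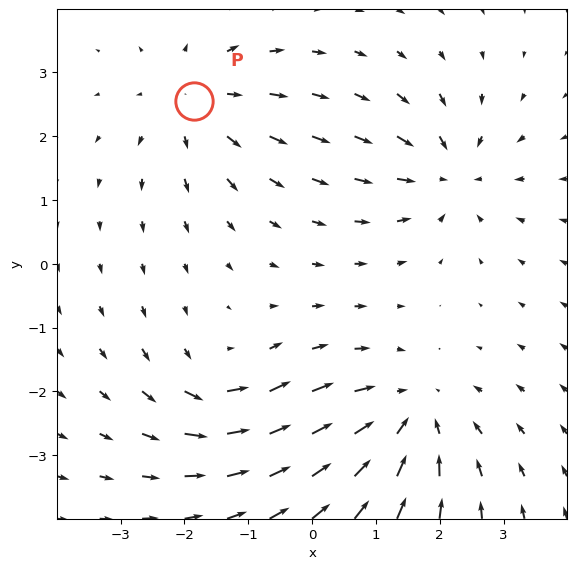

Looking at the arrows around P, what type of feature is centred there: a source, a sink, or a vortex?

source

At P (-1.8, 2.6) the arrows spread outward. Divergence about +3, curl ≈0 — positive divergence with near-zero curl is a source.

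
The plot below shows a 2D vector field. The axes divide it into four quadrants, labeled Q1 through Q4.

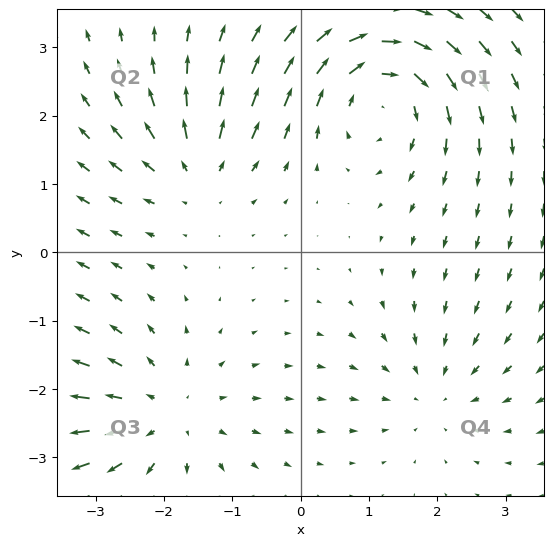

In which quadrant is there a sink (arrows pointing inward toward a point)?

Q4

The sink sits at approximately (2.0, -2.0), which lies in quadrant Q4. The divergence there is about -3, negative as expected for a sink.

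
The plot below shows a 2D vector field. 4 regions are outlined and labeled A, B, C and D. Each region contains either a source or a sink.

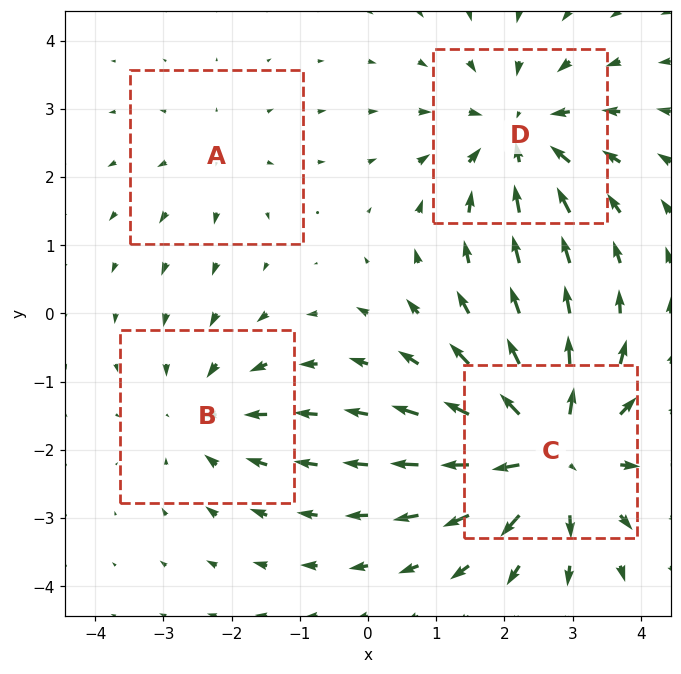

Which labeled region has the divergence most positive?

C

Divergence at each region's feature centre — A: about +2, B: about -3, C: about +6, D: about -5. Region C is most positive.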